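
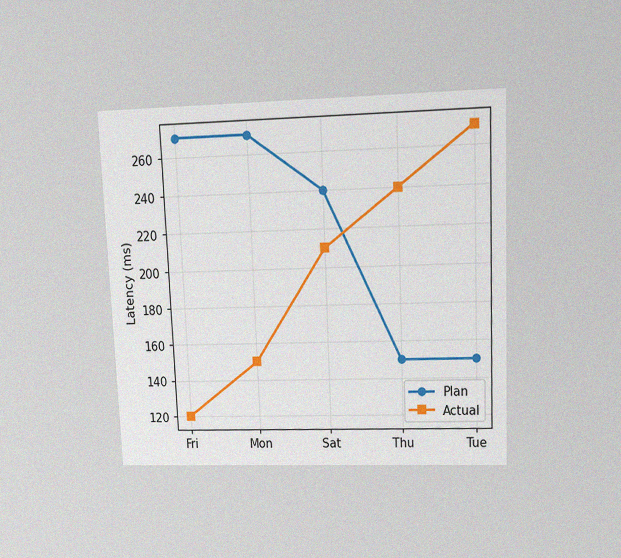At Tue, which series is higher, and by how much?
Actual, by 120ms

The chart is tilted about 2° counter-clockwise and viewed at a slight angle, with some photo noise. At Tue, Actual sits above the other line by 120ms.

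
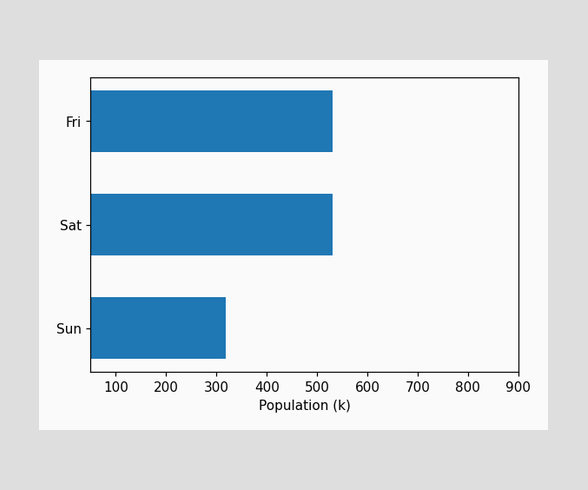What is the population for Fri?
Reading along the chart's x-axis, the Fri bar reaches 530k.

530k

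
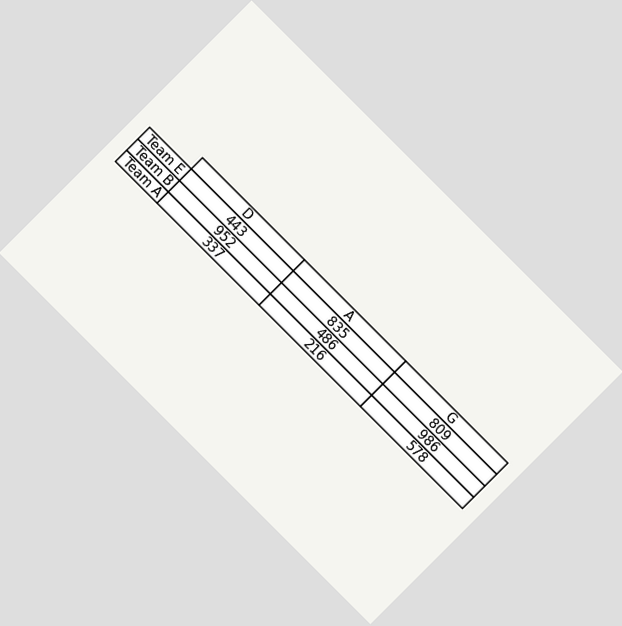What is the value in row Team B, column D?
952

The chart is tilted about 45° clockwise. The (Team B, D) cell reads 952.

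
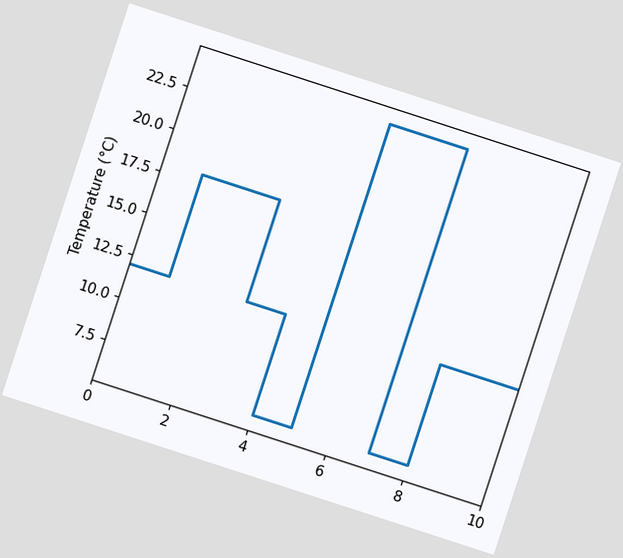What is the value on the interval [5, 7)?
24°C

The chart is tilted about 18° clockwise. On [5, 7) the step sits at 24°C.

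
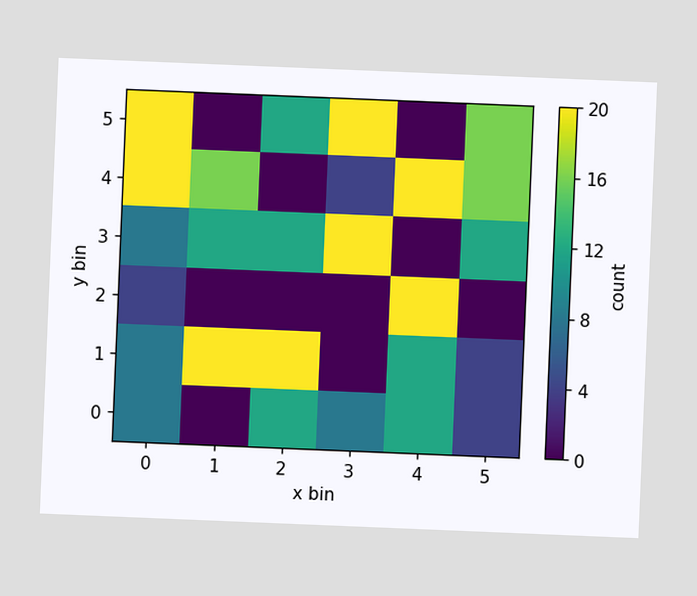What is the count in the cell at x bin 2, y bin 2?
The chart is tilted about 2° clockwise. Matching the cell (2, 2) against the colorbar gives 0.

0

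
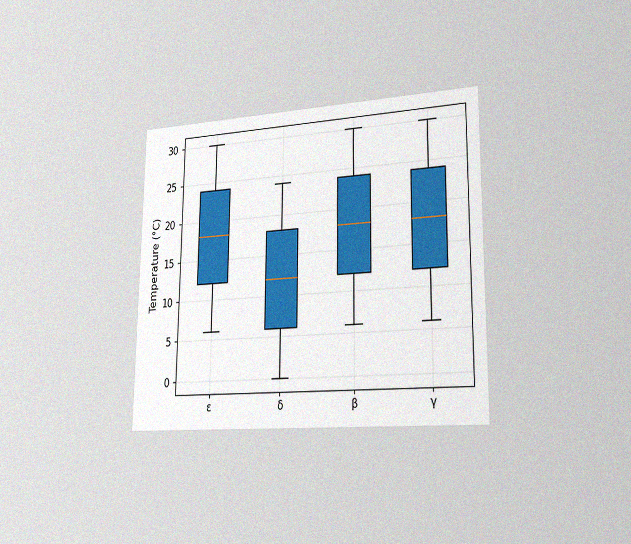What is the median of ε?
The chart is viewed slightly from the right, with some photo noise. The median line in the ε box sits at 18°C.

18°C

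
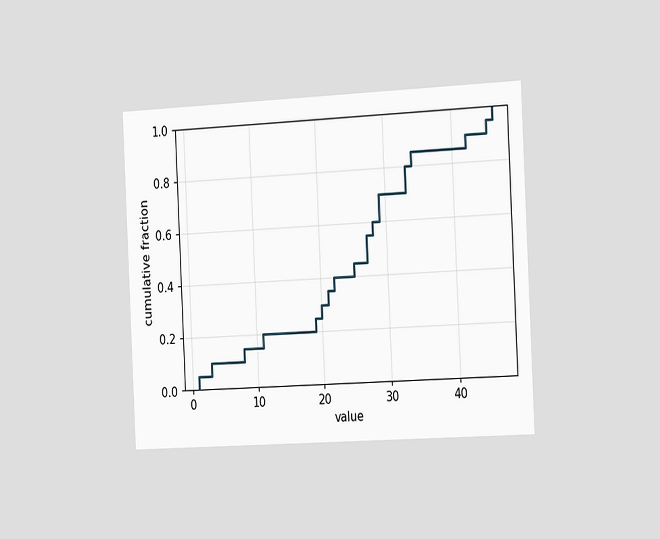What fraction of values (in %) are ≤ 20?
30%

The chart is tilted about 3° counter-clockwise and viewed slightly from the right. At x=20 the ECDF step is at 30%.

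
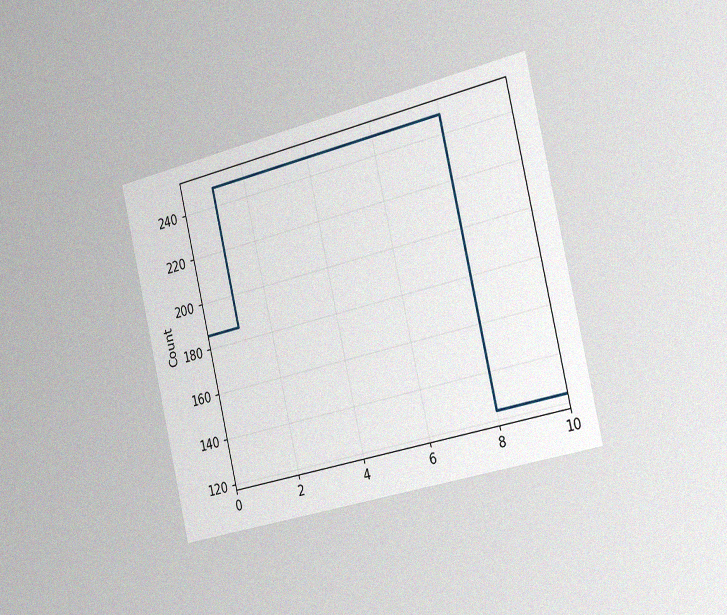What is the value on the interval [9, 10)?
The chart is tilted about 13° counter-clockwise and viewed slightly from the right, with some photo noise. On [9, 10) the step sits at 124.

124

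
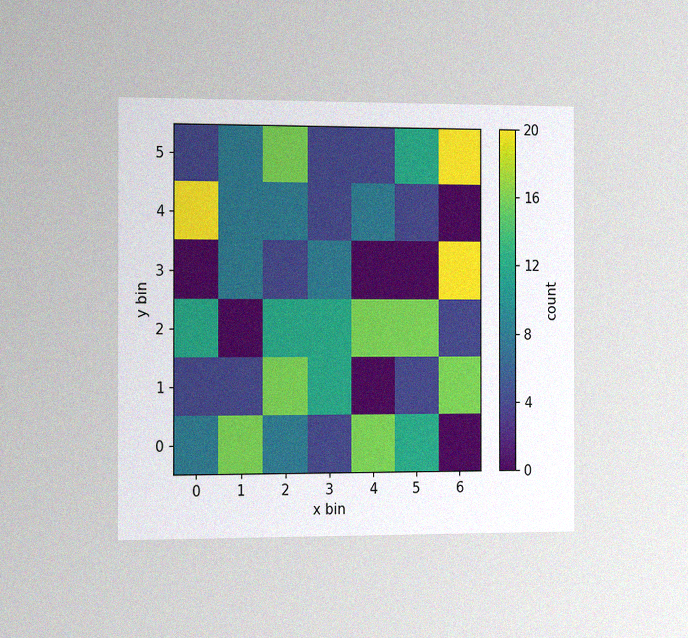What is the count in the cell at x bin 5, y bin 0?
12

The chart is viewed slightly from the left, with some photo noise. Matching the cell (5, 0) against the colorbar gives 12.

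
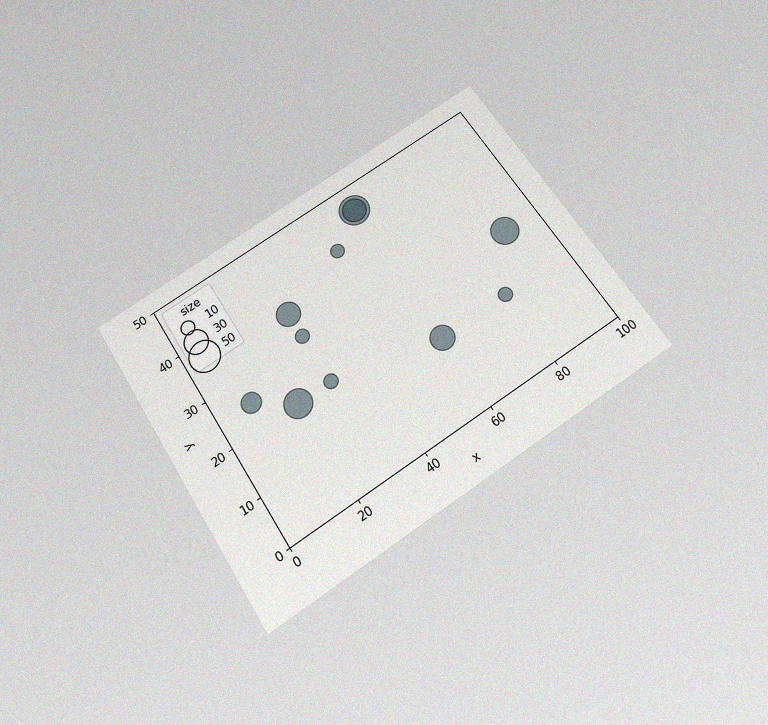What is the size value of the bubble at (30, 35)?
30

The chart is tilted about 33° counter-clockwise and viewed slightly from below, with some photo noise. Matching the bubble at (30, 35) against the size legend gives 30.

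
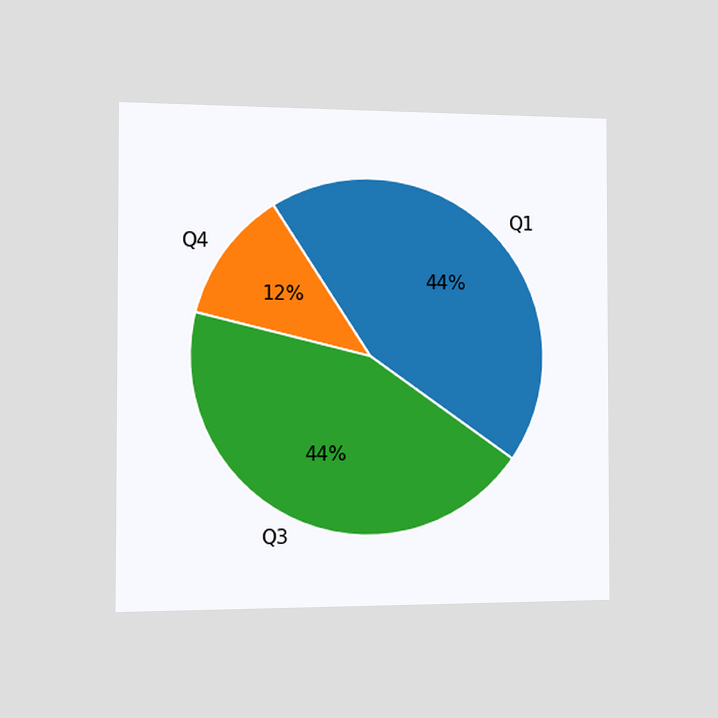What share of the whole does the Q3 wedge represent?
44%

The chart is viewed slightly from the left. The Q3 slice takes up 44% of the pie.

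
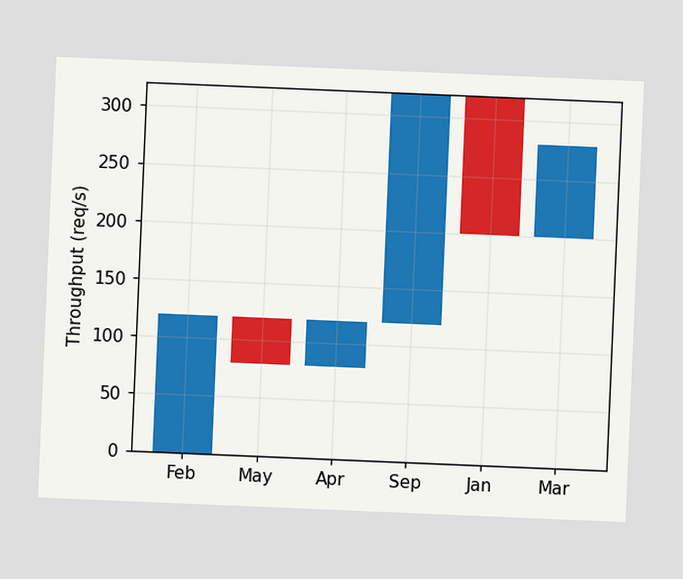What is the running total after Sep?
320req/s

The chart is tilted about 2° clockwise. After Sep the running total reaches 320req/s.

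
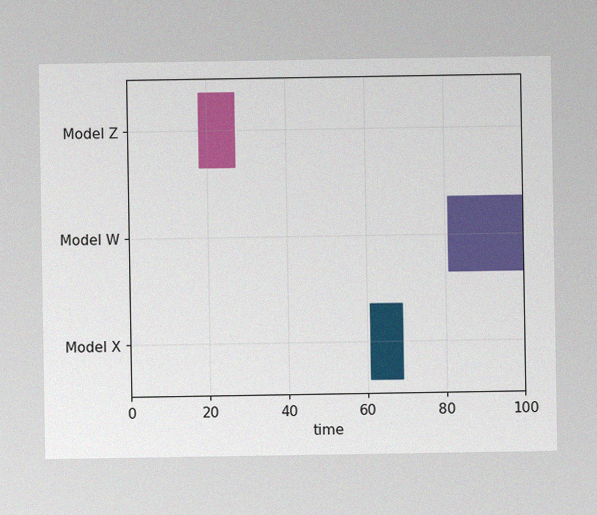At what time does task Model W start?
81

The image has some photo noise and uneven lighting. The Model W bar begins at t=81.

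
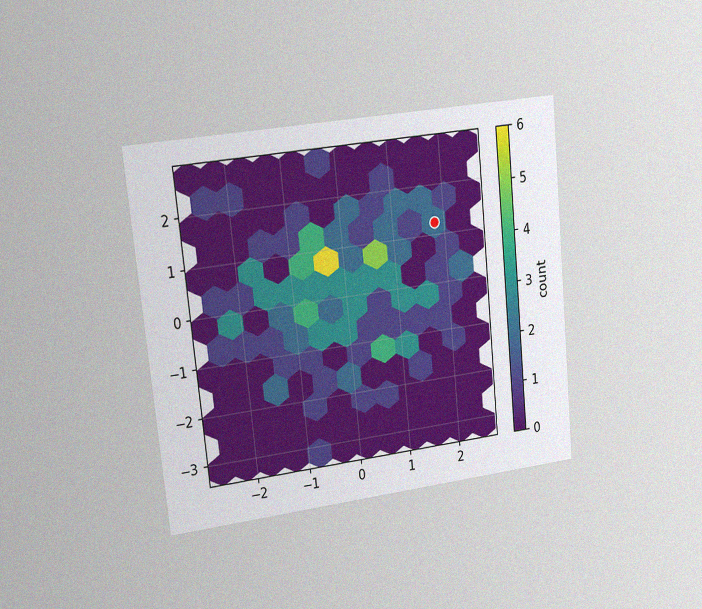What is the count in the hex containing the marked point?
2

The chart is tilted about 6° counter-clockwise and viewed slightly from the left, with some photo noise. The marked hex reads 2 on the colorbar.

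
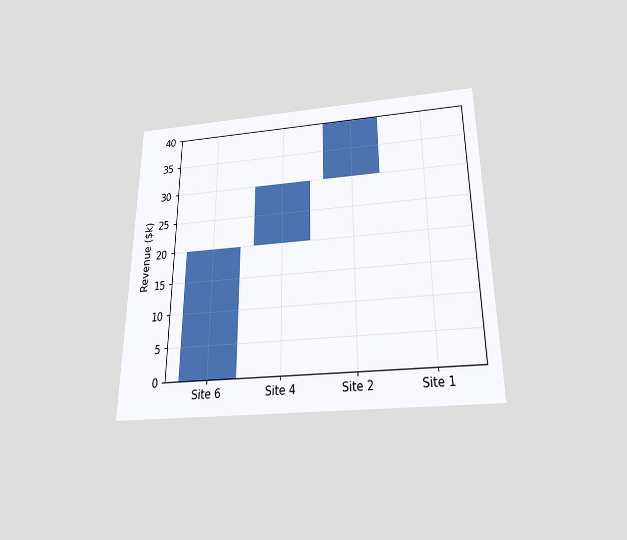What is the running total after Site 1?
The chart is viewed slightly from below. After Site 1 the running total reaches $40k.

$40k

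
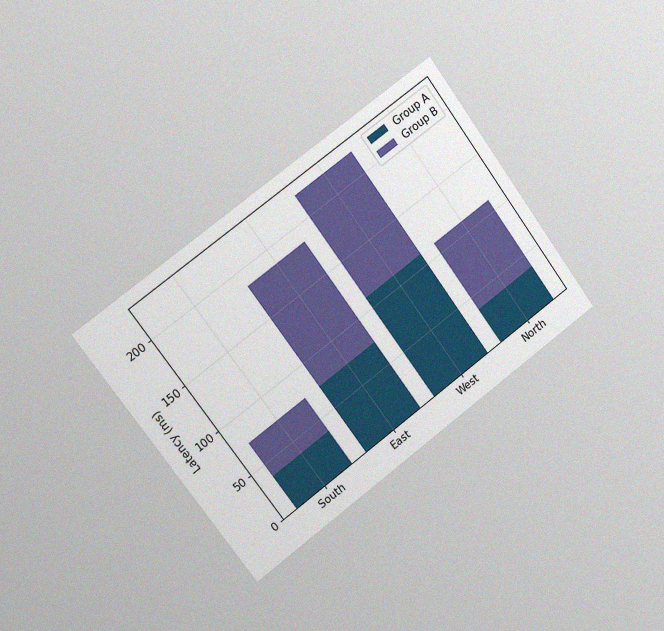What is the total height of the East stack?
The chart is tilted about 37° counter-clockwise and viewed slightly from the left, with some photo noise. The East stack's top reaches 185ms on the y-axis.

185ms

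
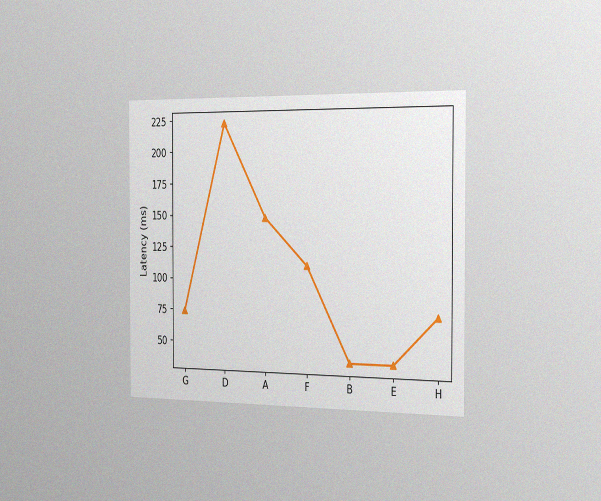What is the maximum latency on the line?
222ms

The chart is viewed slightly from the right, with some photo noise. The highest point is at D, and reading across to the y-axis gives 222ms.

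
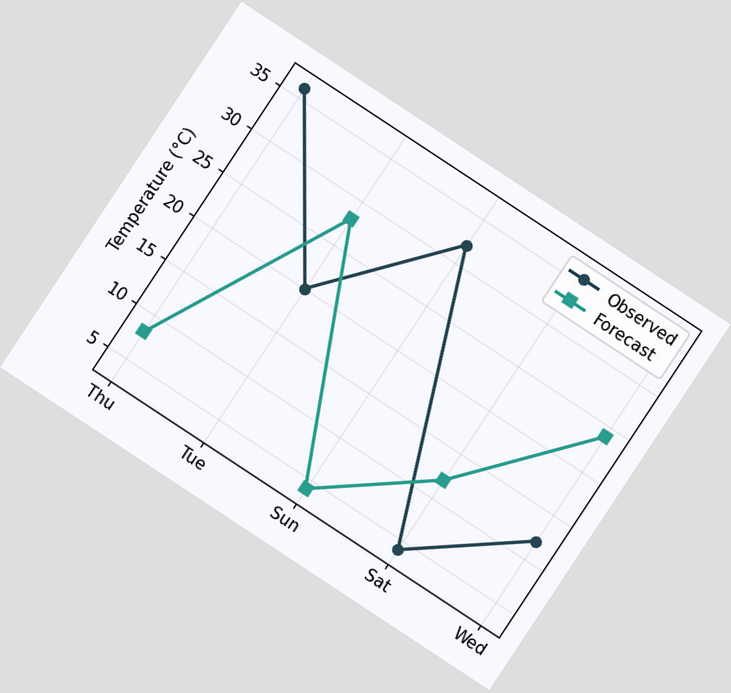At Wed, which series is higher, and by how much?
Forecast, by 12°C

The chart is tilted about 33° clockwise. At Wed, Forecast sits above the other line by 12°C.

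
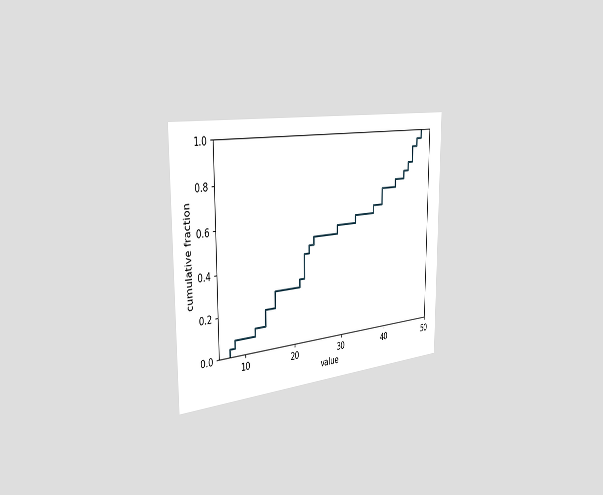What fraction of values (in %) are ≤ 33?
60%

The chart is viewed slightly from the left. At x=33 the ECDF step is at 60%.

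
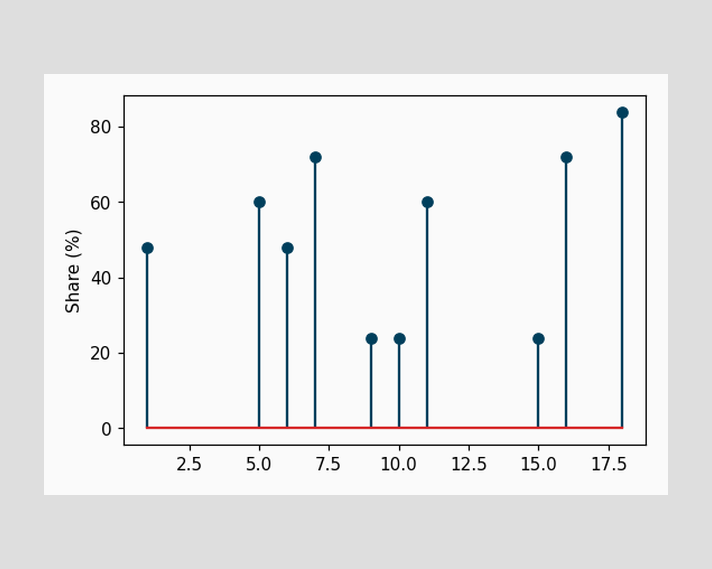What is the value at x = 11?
60%

The stem at x=11 reaches 60%.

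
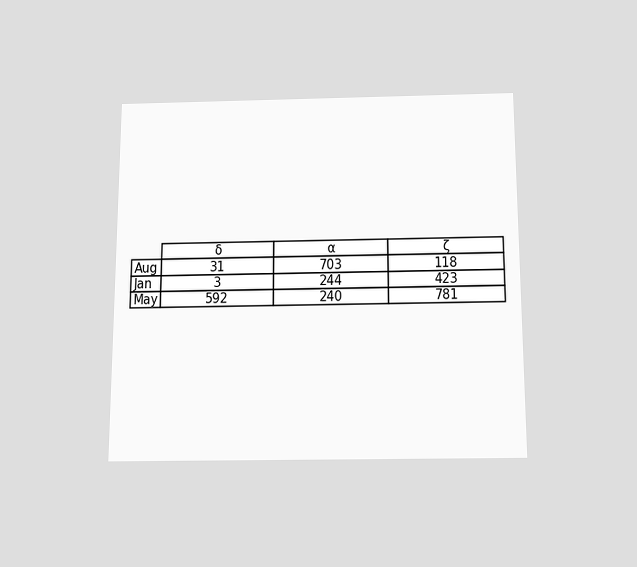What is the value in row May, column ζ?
781

The chart is viewed slightly from below. The (May, ζ) cell reads 781.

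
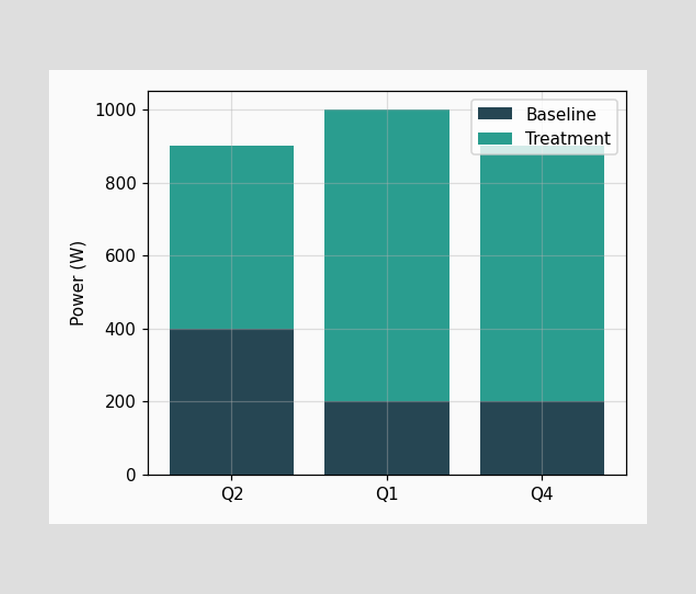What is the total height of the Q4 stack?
900W

The Q4 stack's top reaches 900W on the y-axis.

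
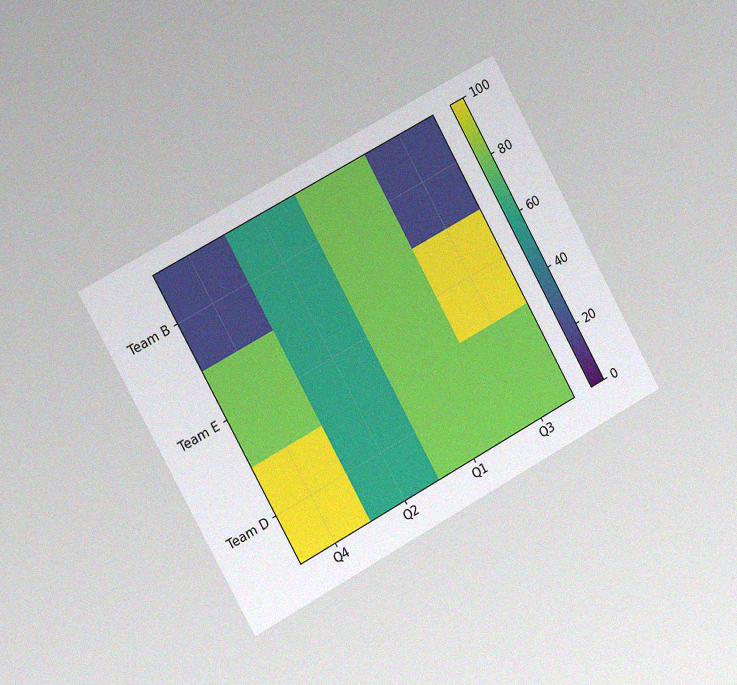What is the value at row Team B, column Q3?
The chart is tilted about 29° counter-clockwise and viewed slightly from the left, with some photo noise. Matching cell (Team B, Q3) against the colorbar gives 20.

20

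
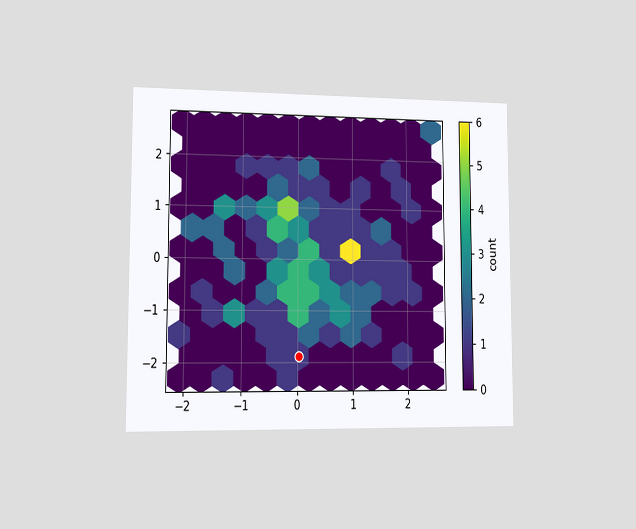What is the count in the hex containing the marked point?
1

The chart is viewed slightly from the left. The marked hex reads 1 on the colorbar.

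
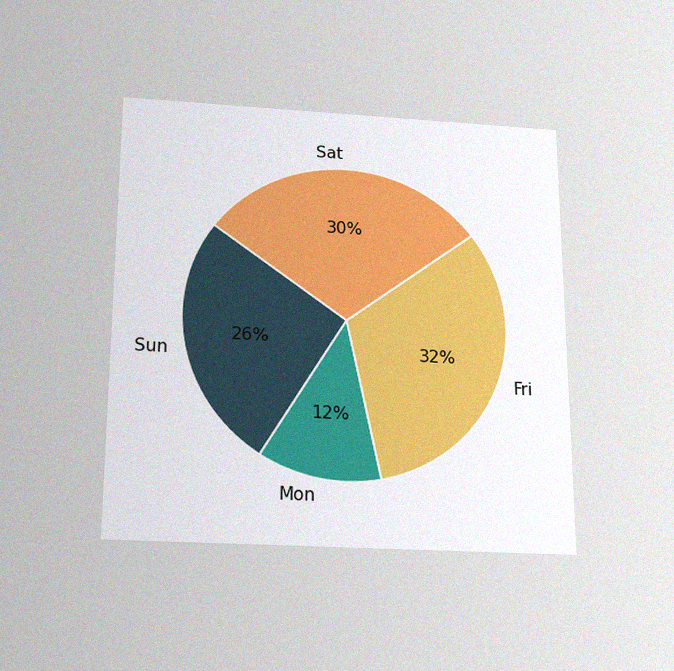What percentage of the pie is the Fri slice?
32%

The chart is viewed slightly from below, with some photo noise. The Fri slice takes up 32% of the pie.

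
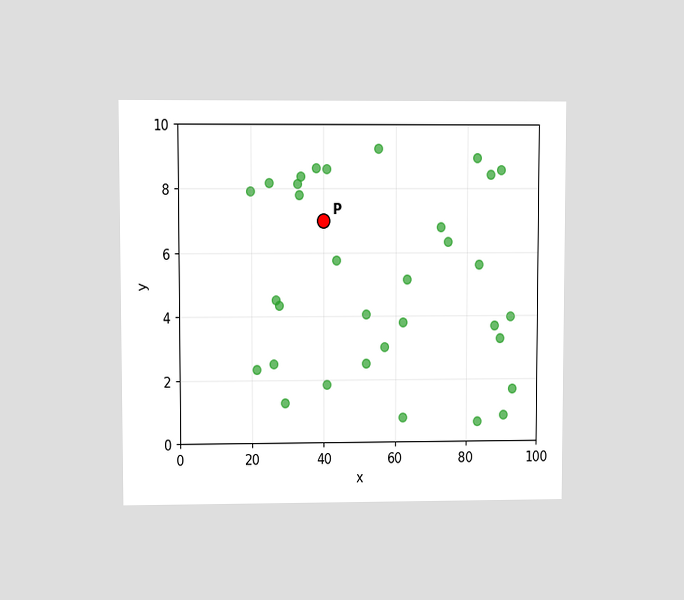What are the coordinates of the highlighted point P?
The chart is viewed at a slight angle. Following the gridlines from P to each axis, P sits at (40, 7).

(40, 7)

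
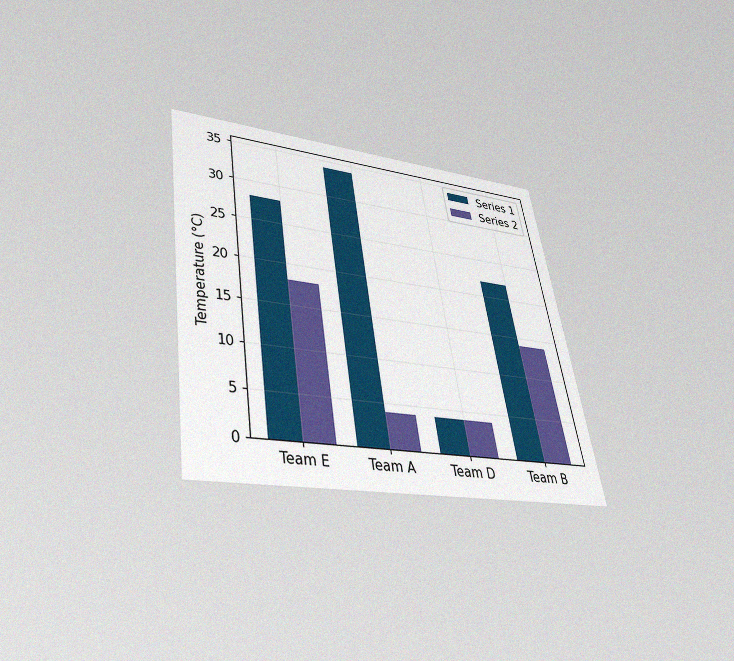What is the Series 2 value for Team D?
4°C

The chart is tilted about 9° counter-clockwise and viewed slightly from below, with some photo noise. The Series 2 bar at Team D reaches 4°C on the y-axis.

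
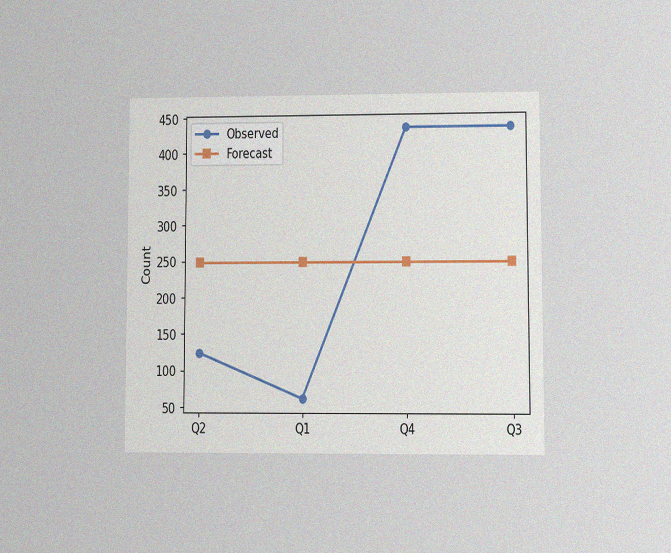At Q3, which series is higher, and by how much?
Observed, by 186

The chart is viewed at a slight angle, with some photo noise. At Q3, Observed sits above the other line by 186.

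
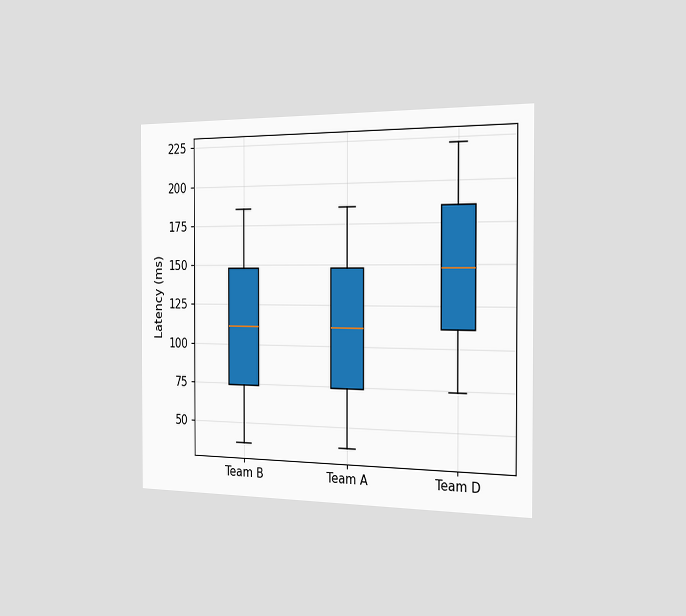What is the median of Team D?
The chart is viewed slightly from the right. The median line in the Team D box sits at 148ms.

148ms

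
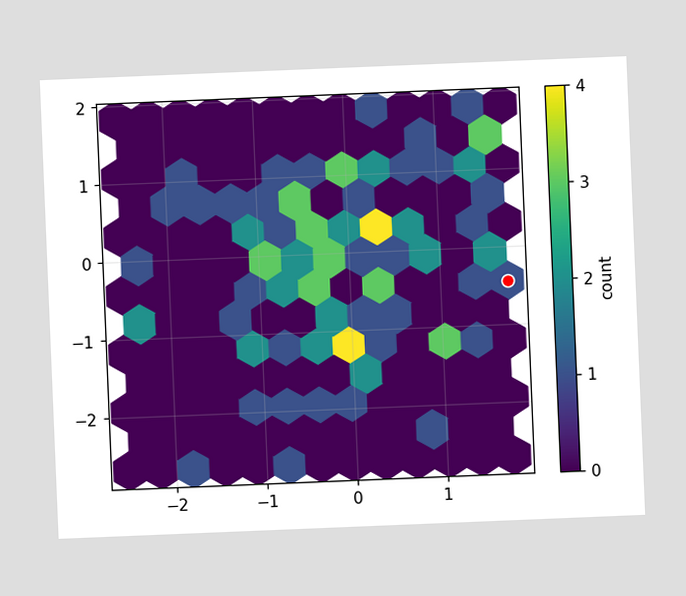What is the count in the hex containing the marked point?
The chart is tilted about 2° counter-clockwise. The marked hex reads 1 on the colorbar.

1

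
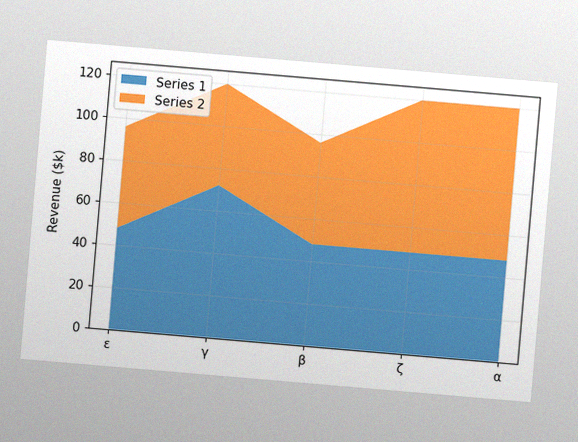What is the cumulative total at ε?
$96k

The chart is tilted about 5° clockwise, with some photo noise. The stacked total at ε reaches $96k.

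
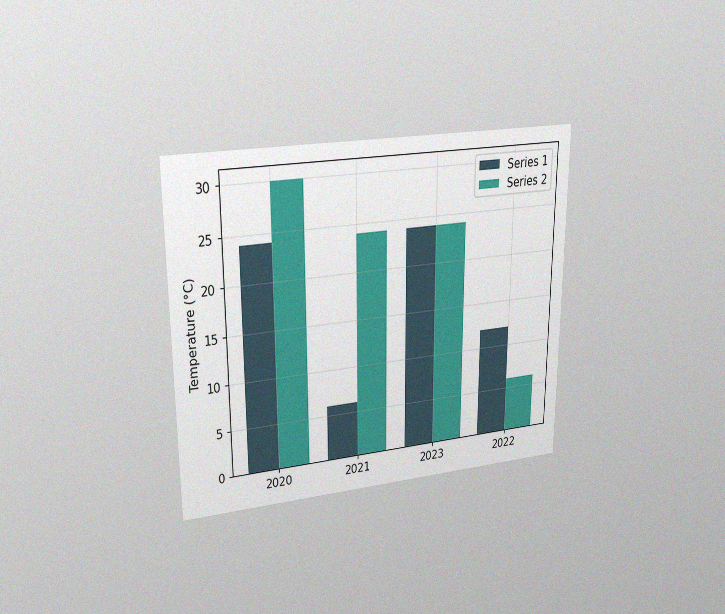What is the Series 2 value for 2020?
30°C

The chart is viewed at a slight angle, with some photo noise. The Series 2 bar at 2020 reaches 30°C on the y-axis.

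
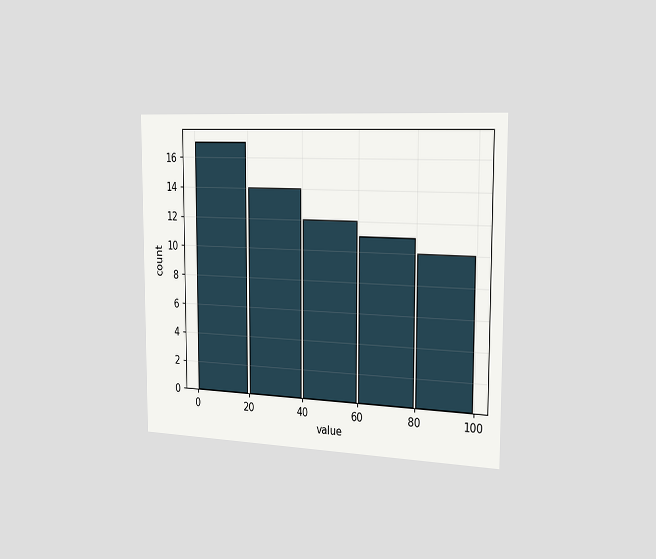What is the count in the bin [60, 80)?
The chart is viewed slightly from the right. The [60, 80) bin has height 11.

11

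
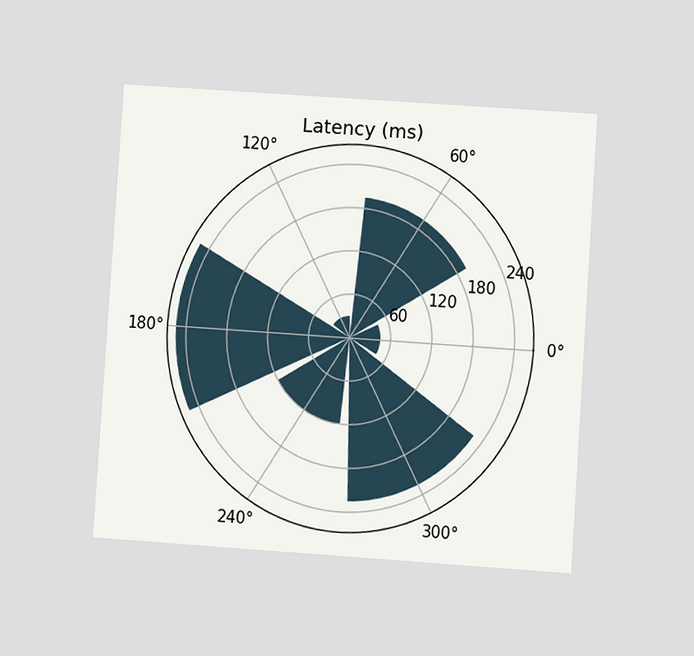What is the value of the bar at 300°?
225ms

The chart is tilted about 4° clockwise and viewed at a slight angle. The bar at 300° reaches 225ms on the radial axis.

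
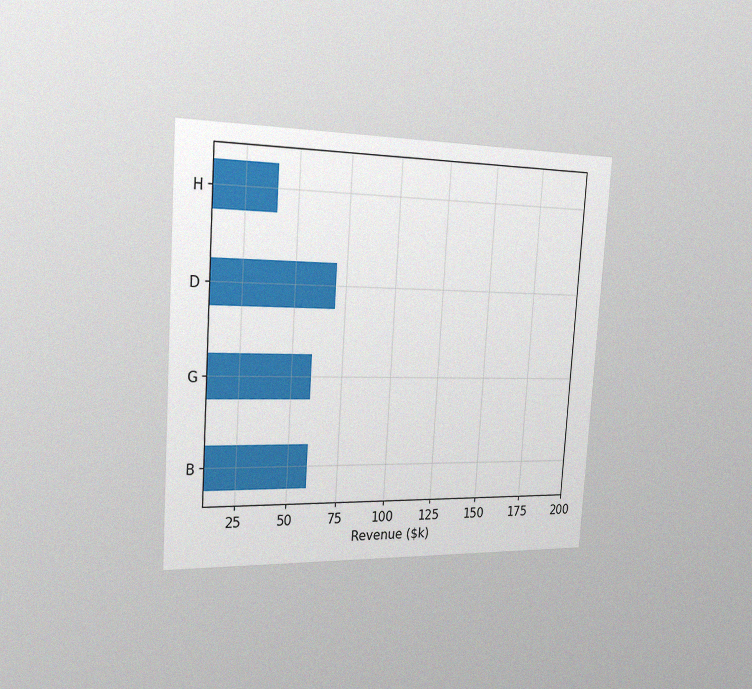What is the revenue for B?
$60k

The chart is tilted about 4° clockwise and viewed slightly from the left, with some photo noise. Reading along the chart's x-axis, the B bar reaches $60k.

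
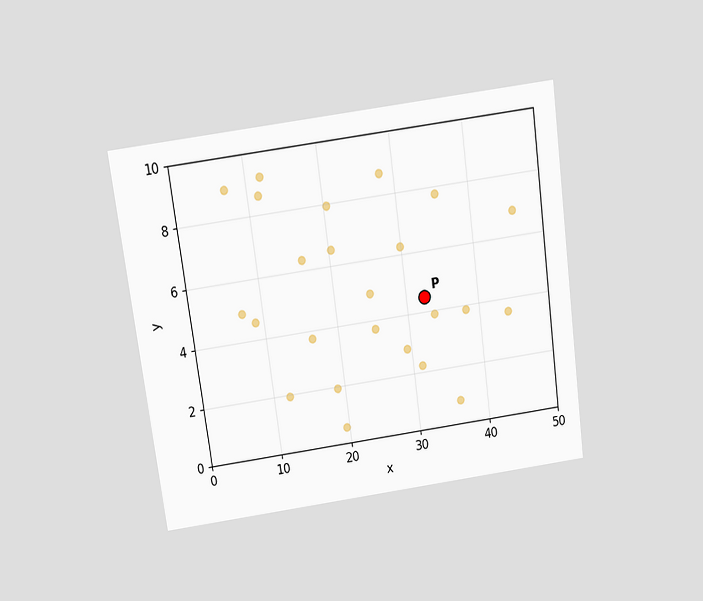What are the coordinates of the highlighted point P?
The chart is tilted about 8° counter-clockwise and viewed slightly from above. Following the gridlines from P to each axis, P sits at (32.5, 4.5).

(32.5, 4.5)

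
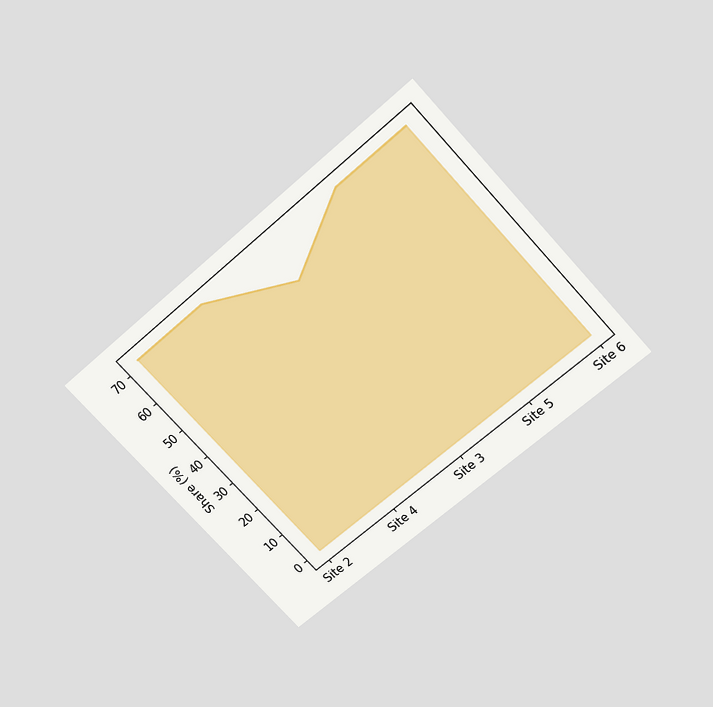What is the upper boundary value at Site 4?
72%

The chart is tilted about 42° counter-clockwise and viewed slightly from above. At Site 4 the upper boundary is at 72%.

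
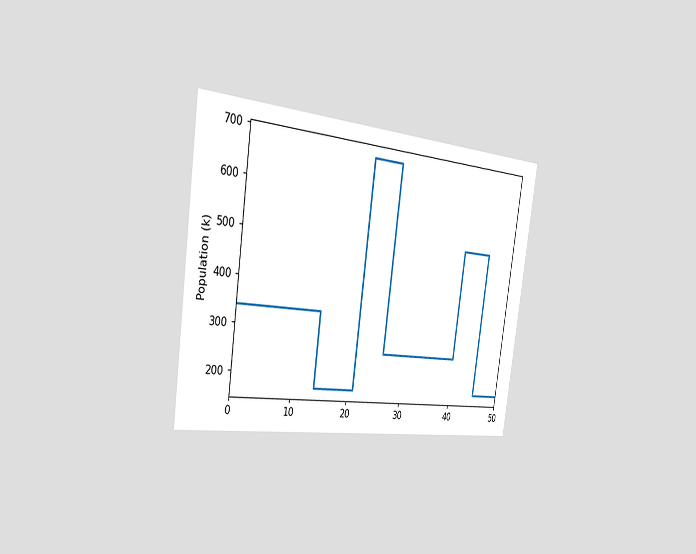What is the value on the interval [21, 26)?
680k

The chart is tilted about 8° clockwise and viewed slightly from the left. On [21, 26) the step sits at 680k.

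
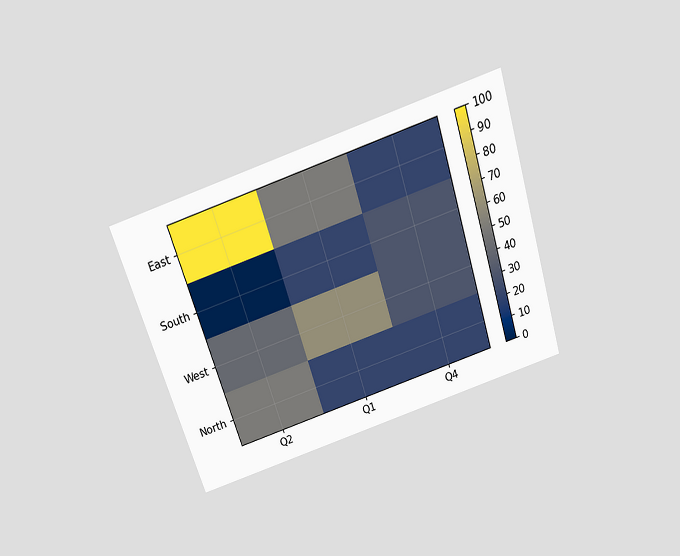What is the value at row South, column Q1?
20

The chart is tilted about 17° counter-clockwise and viewed slightly from above. Matching cell (South, Q1) against the colorbar gives 20.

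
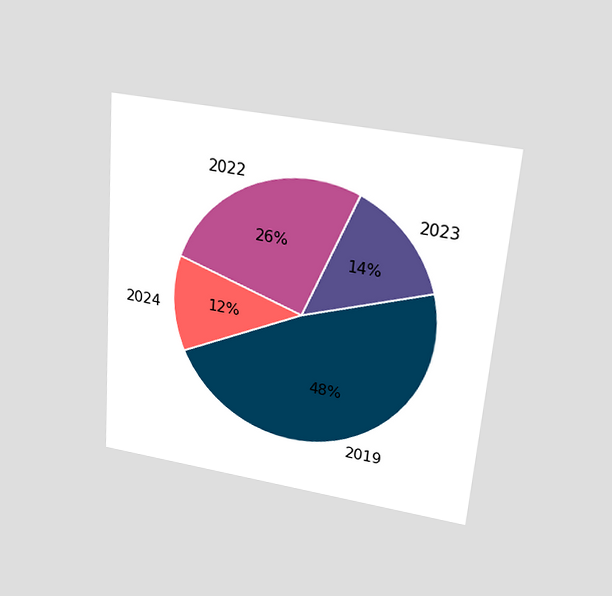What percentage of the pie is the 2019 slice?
48%

The chart is tilted about 5° clockwise and viewed slightly from above. The 2019 slice takes up 48% of the pie.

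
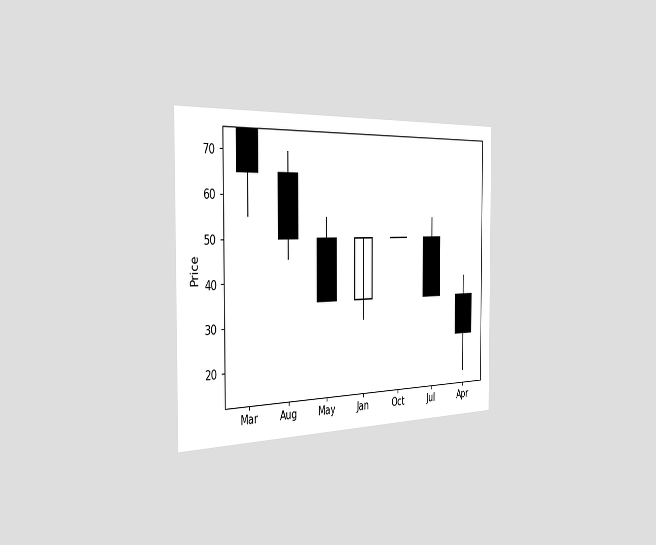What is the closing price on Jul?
The chart is viewed slightly from the left. The Jul candle closes at 35.

35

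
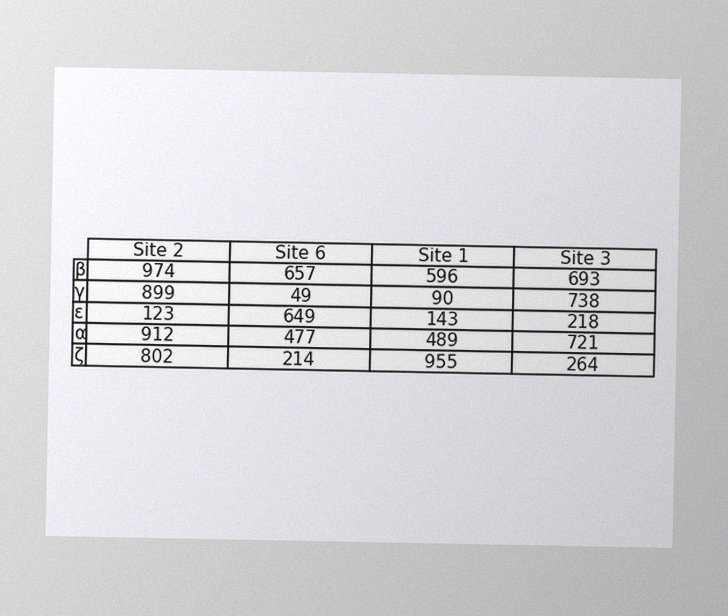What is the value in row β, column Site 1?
596

The image has some photo noise and uneven lighting. The (β, Site 1) cell reads 596.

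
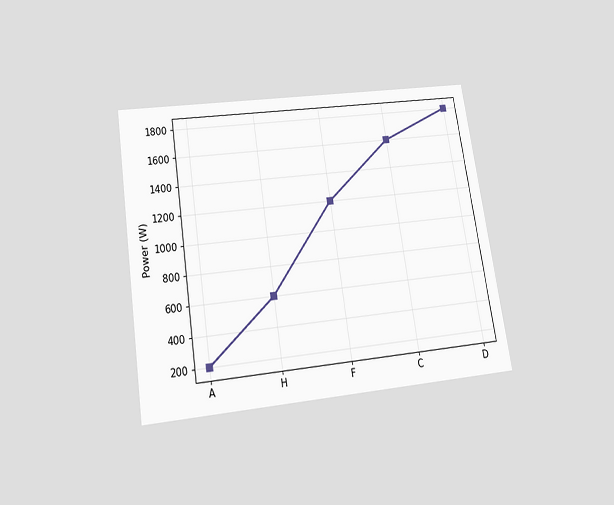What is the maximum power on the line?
The chart is tilted about 9° counter-clockwise and viewed slightly from below. The highest point is at D, and reading across to the y-axis gives 1800W.

1800W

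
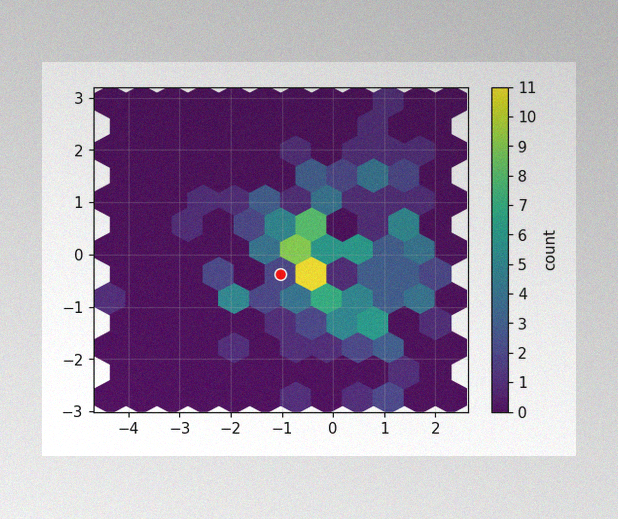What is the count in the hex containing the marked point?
The image has some photo noise and uneven lighting. The marked hex reads 2 on the colorbar.

2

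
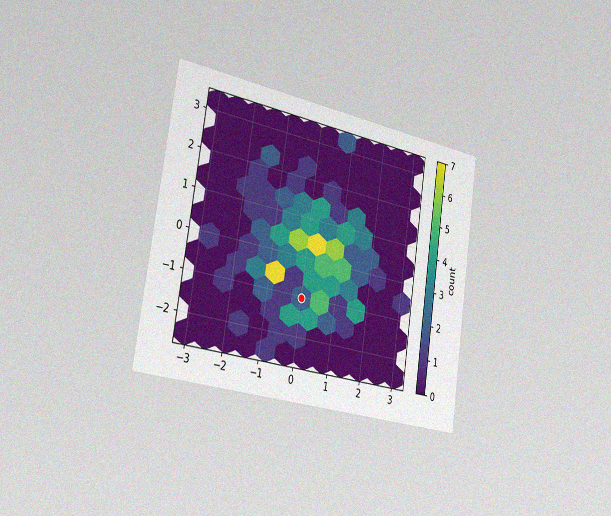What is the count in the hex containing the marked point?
The chart is tilted about 9° clockwise and viewed slightly from the left, with some photo noise. The marked hex reads 2 on the colorbar.

2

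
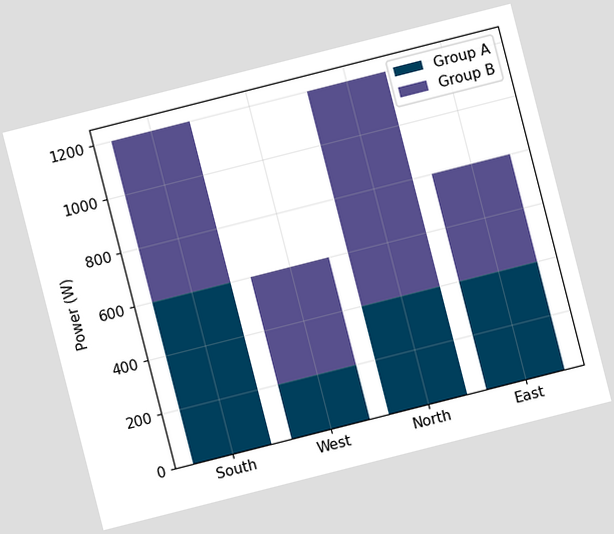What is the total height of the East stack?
The chart is tilted about 14° counter-clockwise. The East stack's top reaches 800W on the y-axis.

800W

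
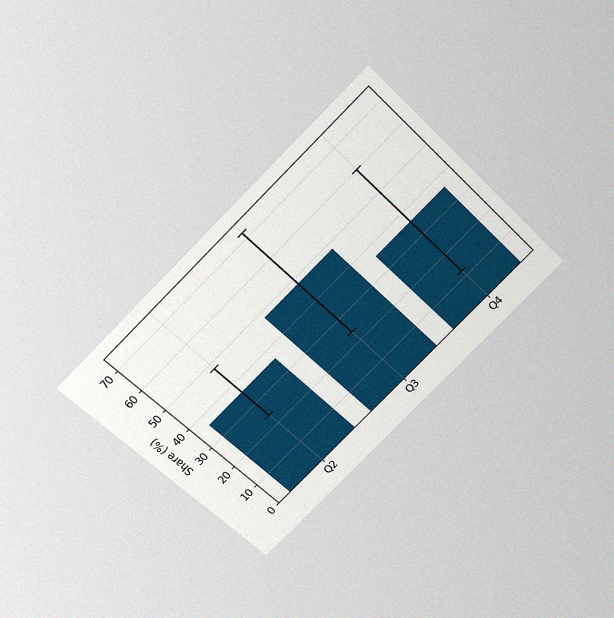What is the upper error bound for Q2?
The chart is tilted about 45° counter-clockwise and viewed slightly from above, with some photo noise. The Q2 bar's upper whisker reaches 48%.

48%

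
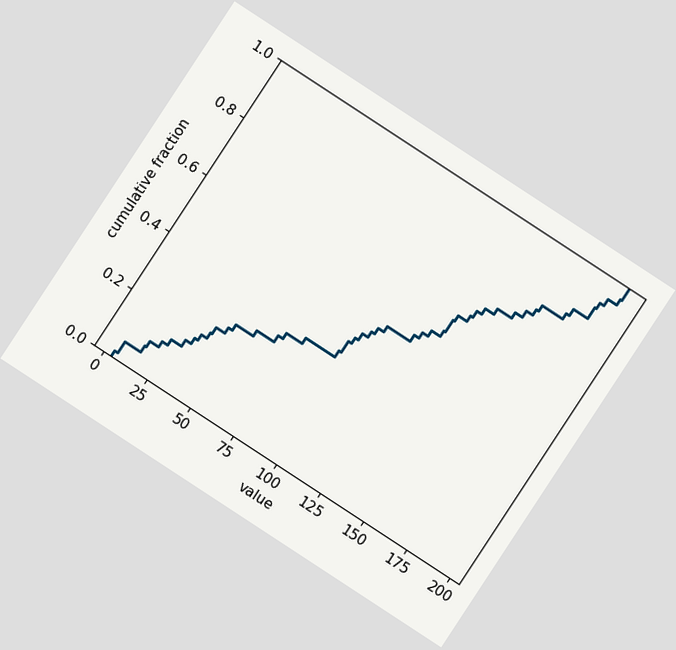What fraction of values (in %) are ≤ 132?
The chart is tilted about 33° clockwise. At x=132 the ECDF step is at 60%.

60%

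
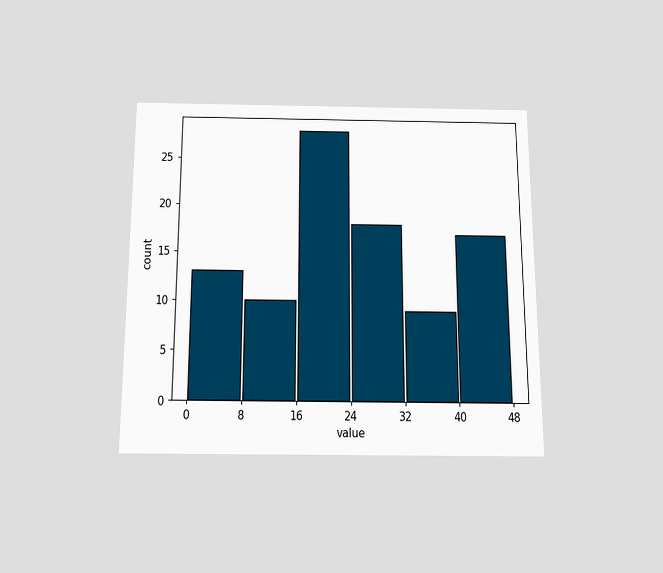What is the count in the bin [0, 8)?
The chart is viewed slightly from below. The [0, 8) bin has height 13.

13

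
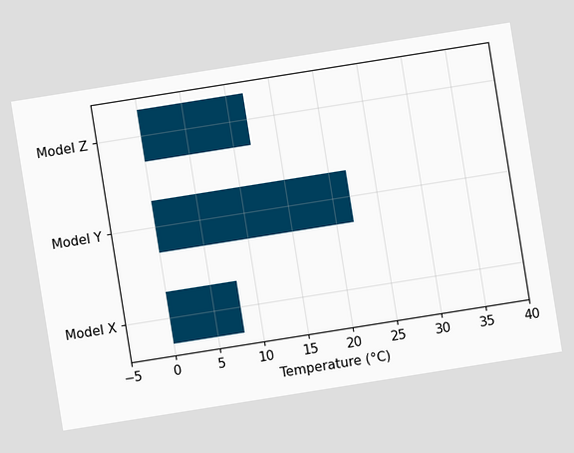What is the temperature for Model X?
The chart is tilted about 9° counter-clockwise. Reading along the chart's x-axis, the Model X bar reaches 8°C.

8°C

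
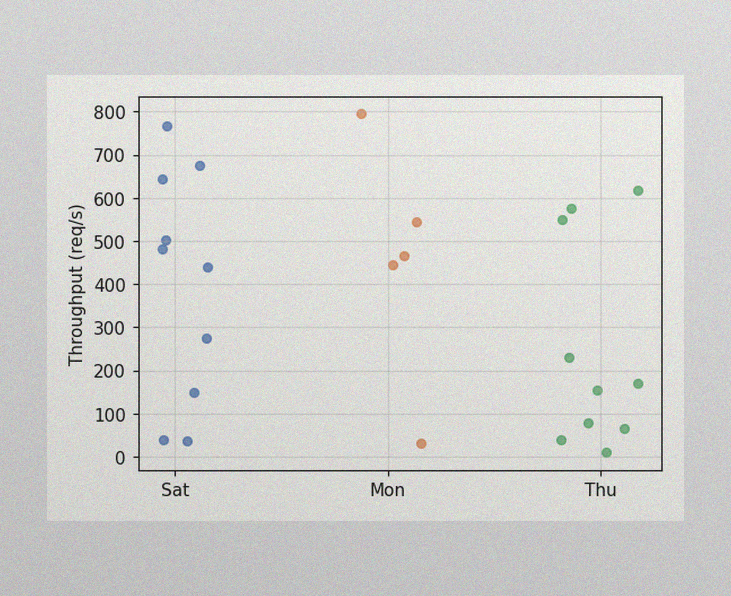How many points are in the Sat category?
The image has some photo noise and uneven lighting. Counting the markers in the Sat column gives 10.

10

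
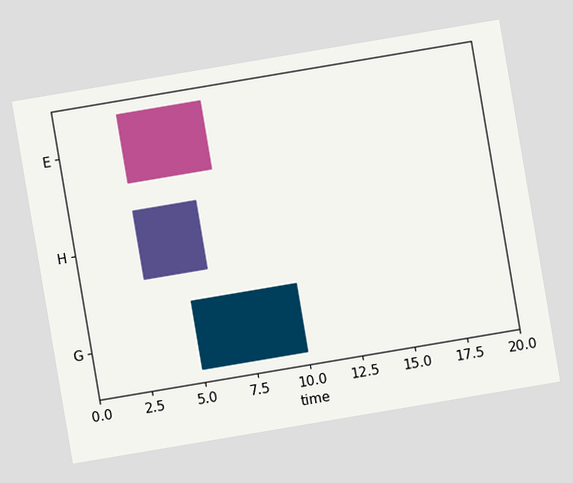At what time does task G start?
The chart is tilted about 10° counter-clockwise. The G bar begins at t=5.

5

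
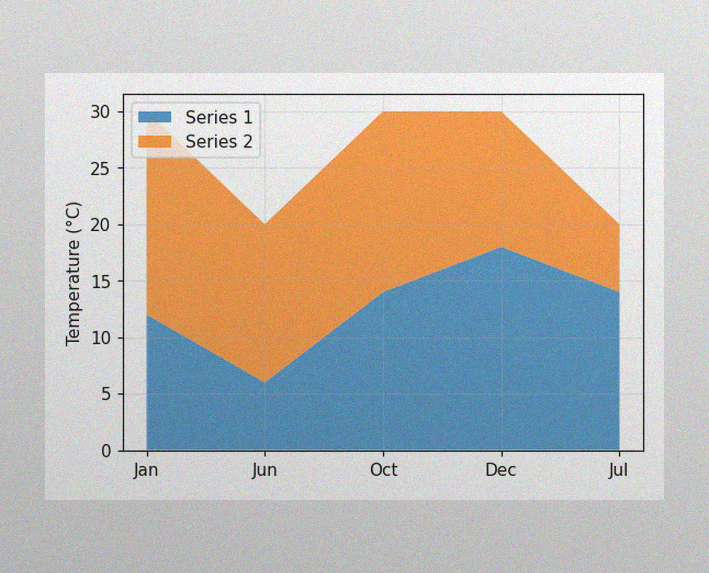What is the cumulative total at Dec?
30°C

The image has some photo noise and uneven lighting. The stacked total at Dec reaches 30°C.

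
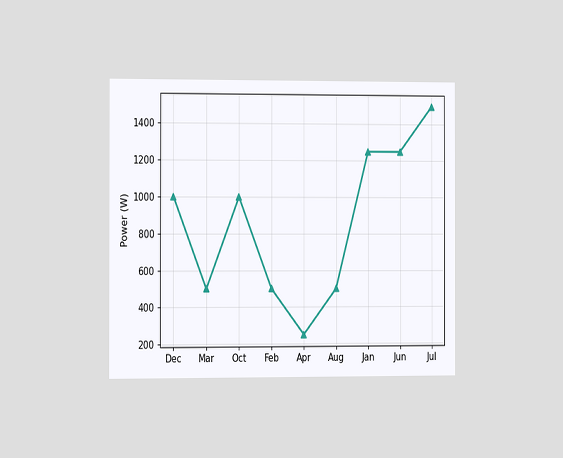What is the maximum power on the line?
The chart is viewed slightly from the left. The highest point is at Jul, and reading across to the y-axis gives 1500W.

1500W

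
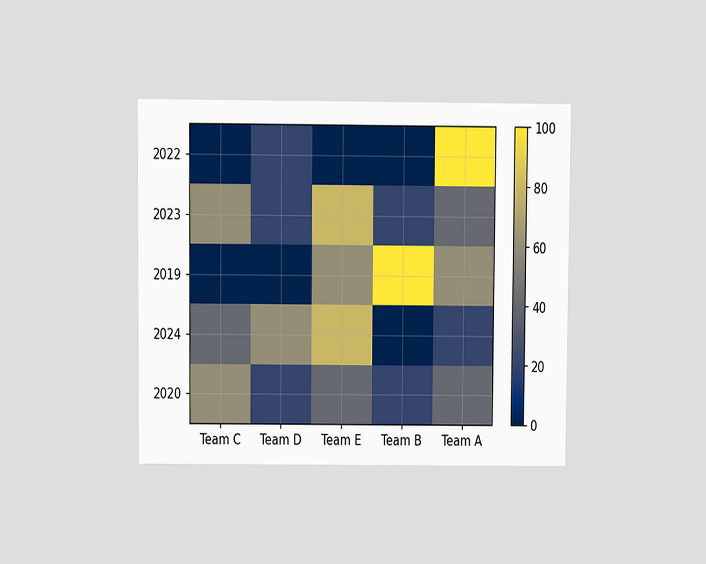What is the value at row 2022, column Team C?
The chart is viewed at a slight angle. Matching cell (2022, Team C) against the colorbar gives 0.

0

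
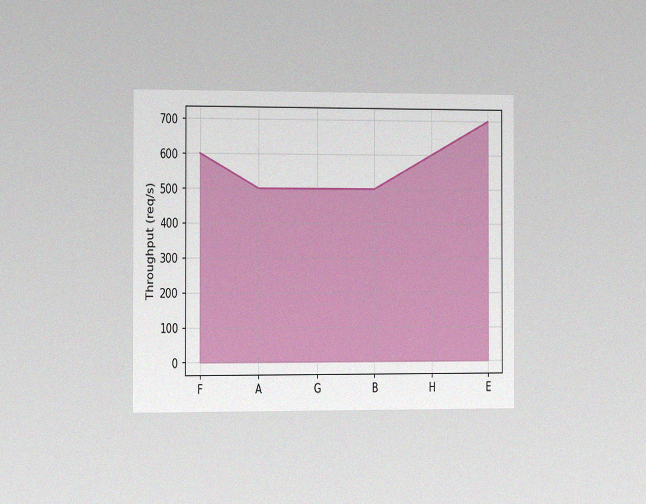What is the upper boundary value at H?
600req/s

The chart is viewed slightly from the left, with some photo noise. At H the upper boundary is at 600req/s.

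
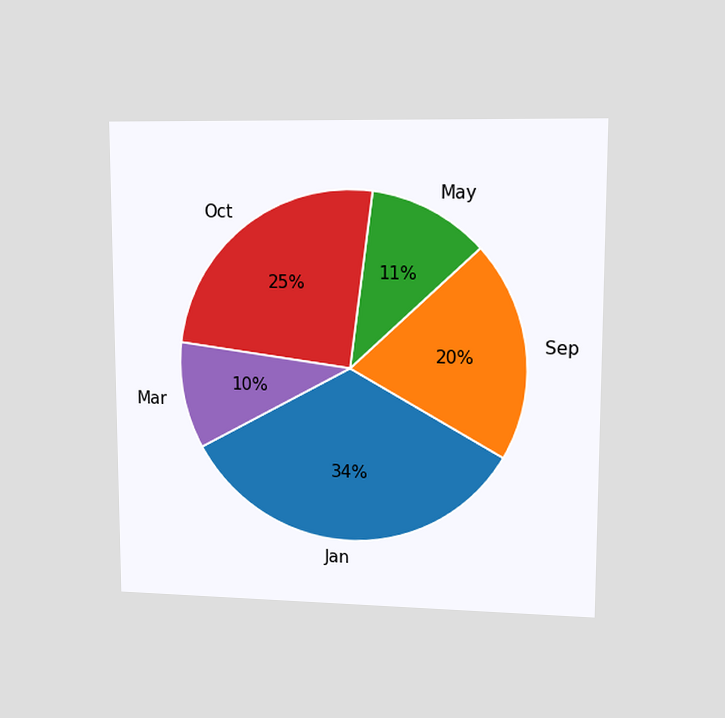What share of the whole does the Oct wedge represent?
The chart is viewed at a slight angle. The Oct slice takes up 25% of the pie.

25%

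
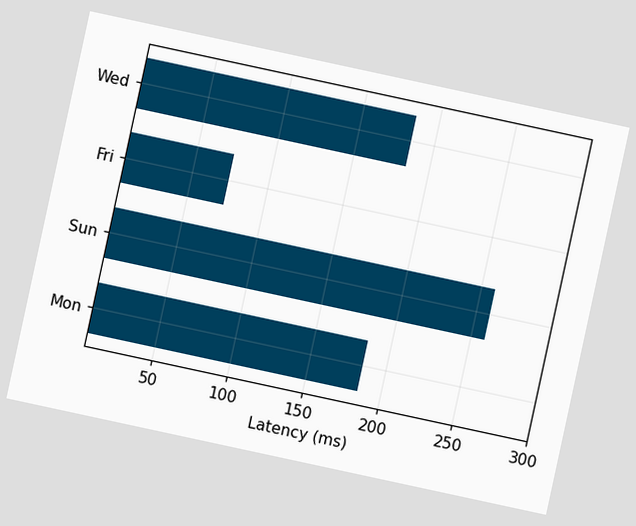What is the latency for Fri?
The chart is tilted about 12° clockwise. Reading along the chart's x-axis, the Fri bar reaches 74ms.

74ms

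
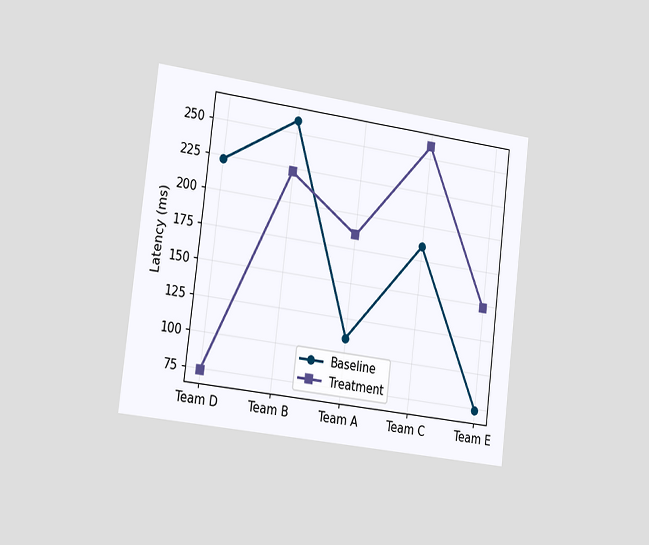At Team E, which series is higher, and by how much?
Treatment, by 74ms

The chart is tilted about 7° clockwise and viewed slightly from the left. At Team E, Treatment sits above the other line by 74ms.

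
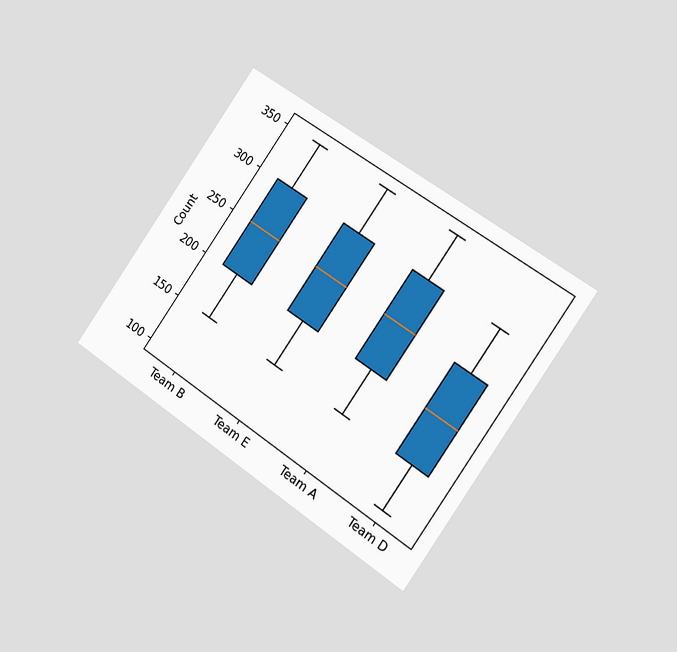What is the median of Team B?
The chart is tilted about 35° clockwise and viewed slightly from the right. The median line in the Team B box sits at 250.

250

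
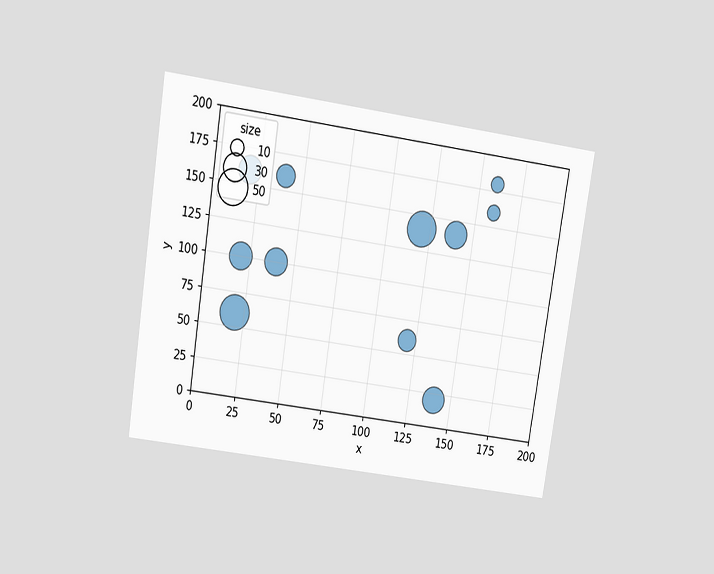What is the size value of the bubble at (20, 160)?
30

The chart is tilted about 9° clockwise and viewed slightly from above. Matching the bubble at (20, 160) against the size legend gives 30.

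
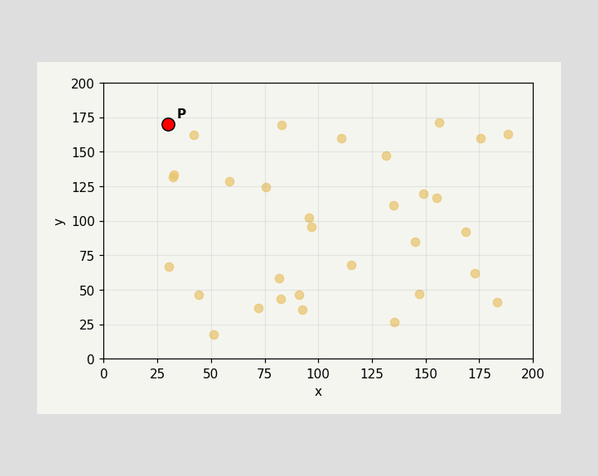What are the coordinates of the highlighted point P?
(30, 170)

Following the gridlines from P to each axis, P sits at (30, 170).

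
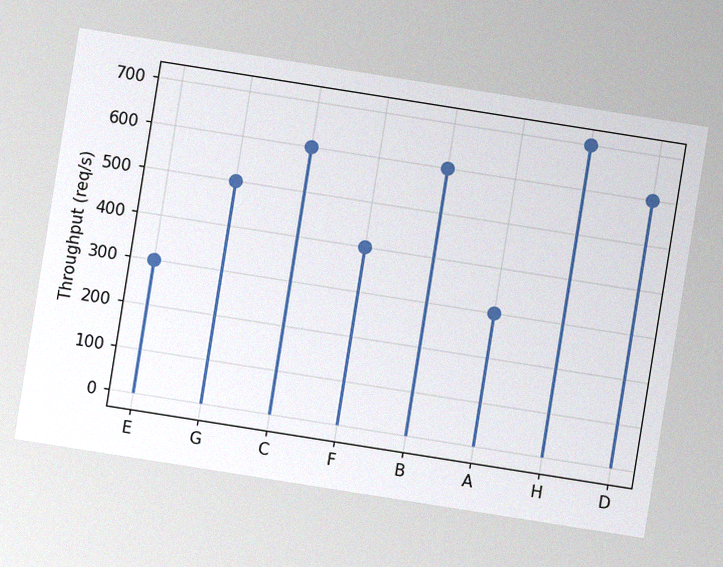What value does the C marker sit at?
600req/s

The chart is tilted about 9° clockwise, with some photo noise. The C marker sits at 600req/s.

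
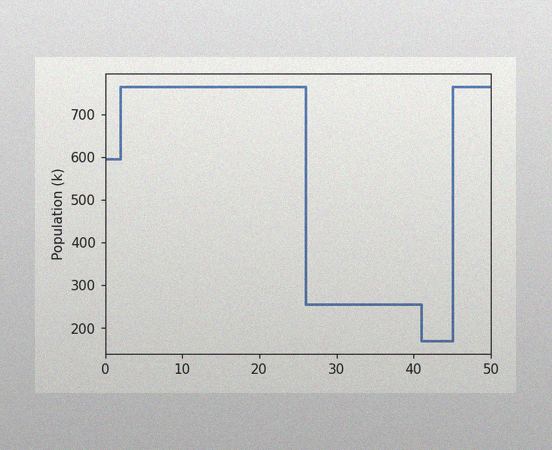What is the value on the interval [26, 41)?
The image has some photo noise and uneven lighting. On [26, 41) the step sits at 255k.

255k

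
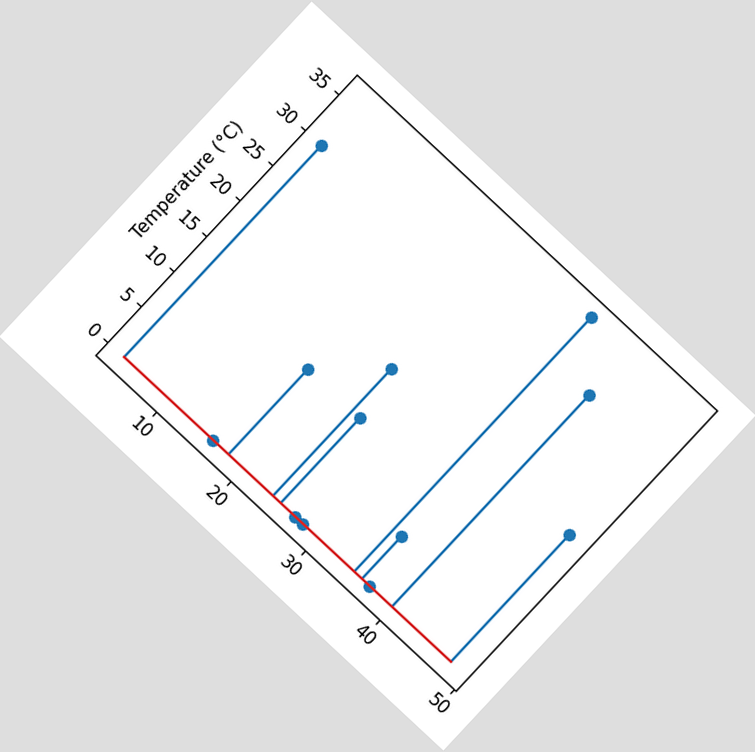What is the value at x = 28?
0°C

The chart is tilted about 43° clockwise. The stem at x=28 reaches 0°C.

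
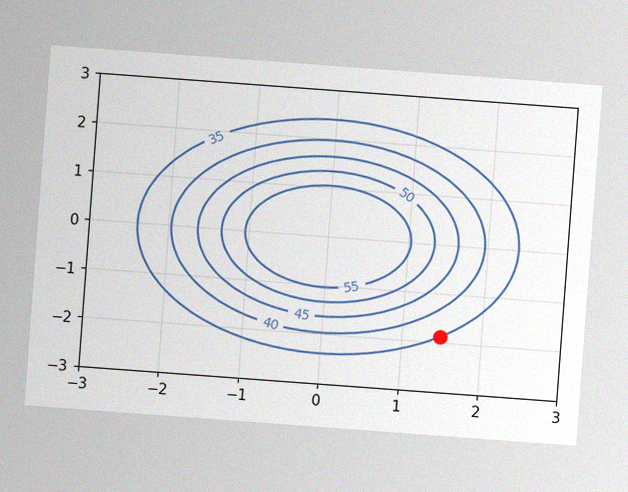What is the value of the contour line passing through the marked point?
35

The chart is tilted about 4° clockwise, with some photo noise. The marked point sits on the contour labelled 35.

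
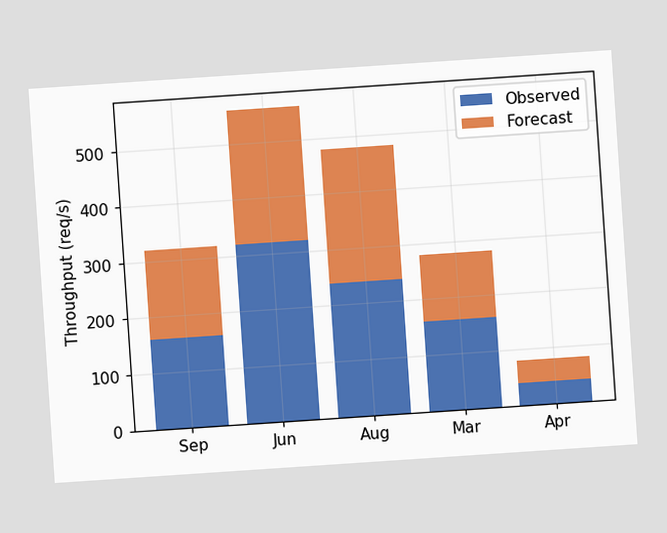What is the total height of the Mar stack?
The chart is tilted about 4° counter-clockwise. The Mar stack's top reaches 280req/s on the y-axis.

280req/s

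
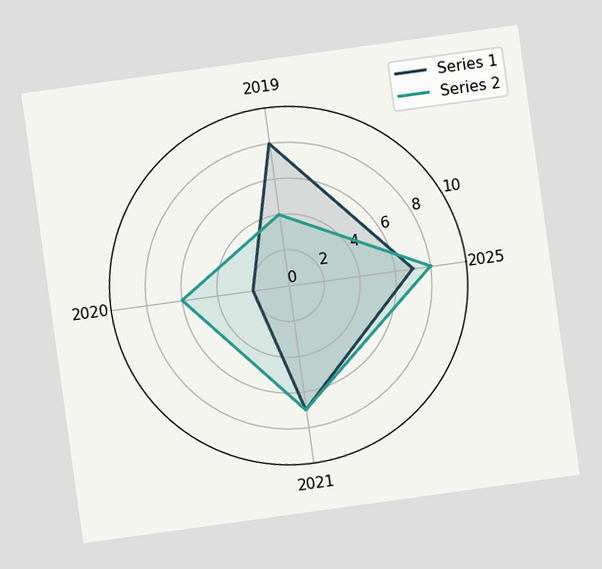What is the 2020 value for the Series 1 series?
2

The chart is tilted about 8° counter-clockwise. On the 2020 axis, Series 1 reaches 2.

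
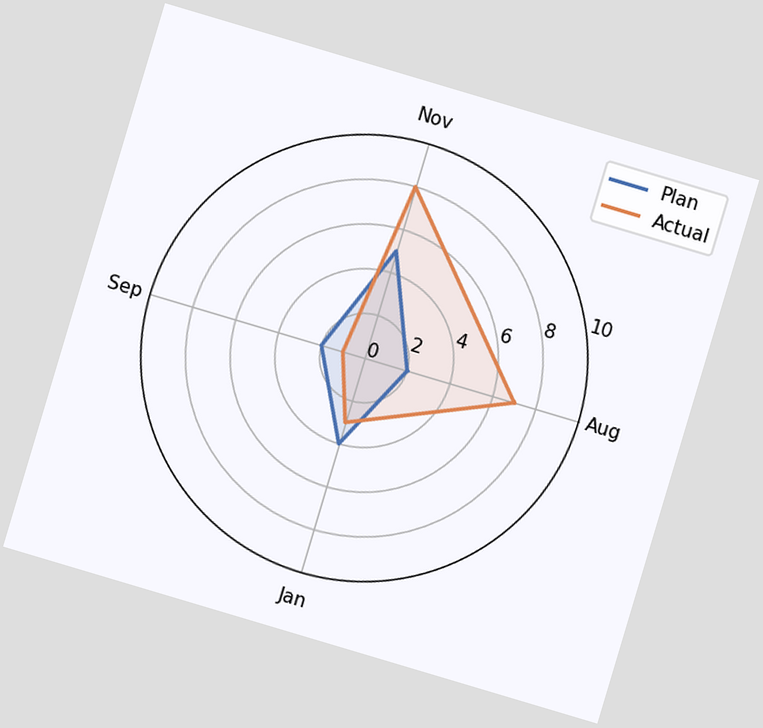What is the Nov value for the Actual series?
The chart is tilted about 17° clockwise. On the Nov axis, Actual reaches 8.

8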